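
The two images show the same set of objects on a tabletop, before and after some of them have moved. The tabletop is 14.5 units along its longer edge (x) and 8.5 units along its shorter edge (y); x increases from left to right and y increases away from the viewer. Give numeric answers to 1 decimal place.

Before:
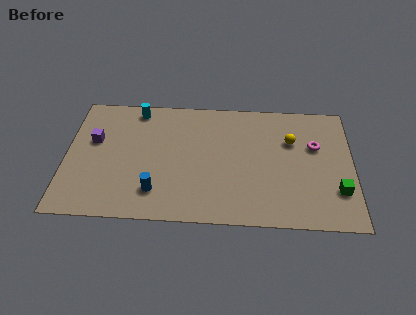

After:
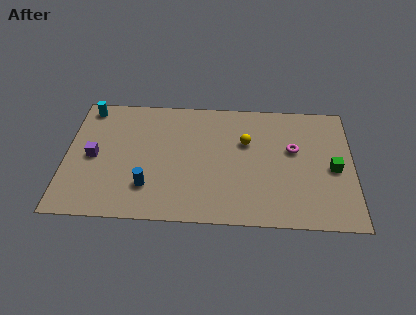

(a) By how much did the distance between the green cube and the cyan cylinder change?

+1.6

The distance was about 11.4 in the first image and 13.0 in the second, so they moved 1.6 units further apart.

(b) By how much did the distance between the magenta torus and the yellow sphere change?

+1.2

They were about 1.2 units apart before and 2.4 after — 1.2 units further apart.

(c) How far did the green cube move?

1.5

The green cube moved from about (13.7, 2.4) to (13.5, 3.9), a distance of √(0.2² + 1.5²) ≈ 1.5.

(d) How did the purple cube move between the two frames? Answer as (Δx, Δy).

(0.0, -1.1)

The purple cube was at about (1.4, 5.2) and moved to about (1.4, 4.1).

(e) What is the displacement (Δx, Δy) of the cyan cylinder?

(-2.5, 0.0)

The cyan cylinder started near (3.5, 7.5) and ended near (1.0, 7.5).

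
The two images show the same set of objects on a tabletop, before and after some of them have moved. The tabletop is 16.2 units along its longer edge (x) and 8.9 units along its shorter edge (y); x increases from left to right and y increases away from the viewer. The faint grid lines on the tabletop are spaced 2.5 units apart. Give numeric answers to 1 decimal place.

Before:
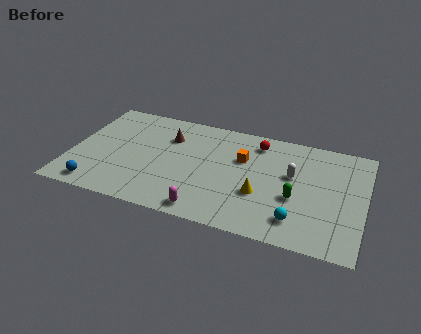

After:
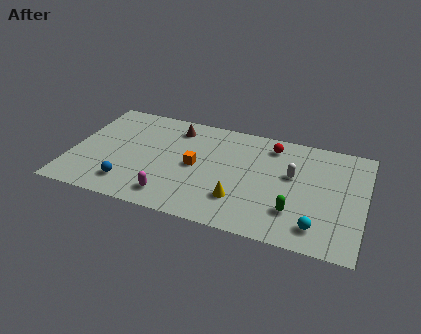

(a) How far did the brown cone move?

0.9

The brown cone was near (5.2, 6.4) before and (5.5, 7.3) after, so it travelled √(0.3² + 0.9²) ≈ 0.9 units.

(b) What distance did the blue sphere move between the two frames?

1.8

From (1.7, 1.1) to (3.4, 1.8), the blue sphere covered √(1.7² + 0.7²) ≈ 1.8 units.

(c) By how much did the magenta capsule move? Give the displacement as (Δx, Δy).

(-2.0, 0.5)

From the two frames, the magenta capsule sits at roughly (7.8, 1.0) before and (5.8, 1.5) after.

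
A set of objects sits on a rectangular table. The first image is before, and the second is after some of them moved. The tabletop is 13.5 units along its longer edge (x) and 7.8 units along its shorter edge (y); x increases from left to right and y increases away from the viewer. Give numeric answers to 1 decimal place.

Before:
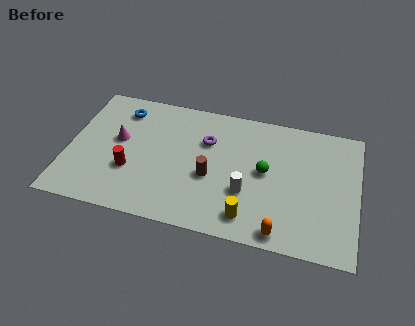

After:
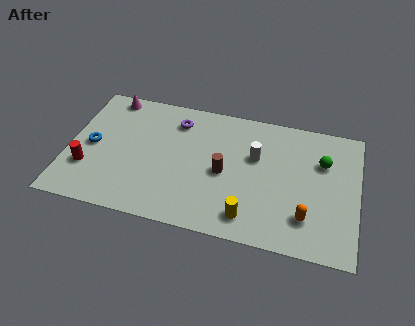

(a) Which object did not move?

the yellow cylinder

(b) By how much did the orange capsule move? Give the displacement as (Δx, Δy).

(1.1, 1.1)

The orange capsule was at about (10.1, 0.8) and moved to about (11.2, 1.9).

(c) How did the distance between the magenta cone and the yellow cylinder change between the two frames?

+1.9

Before: roughly 7.0 units apart; after: 8.9. That's 1.9 units further apart.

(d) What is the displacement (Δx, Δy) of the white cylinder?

(0.3, 2.2)

The white cylinder started near (8.4, 2.7) and ended near (8.7, 4.9).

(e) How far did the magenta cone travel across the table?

2.7

From (2.3, 4.4) to (1.7, 7.0), the magenta cone covered √(0.6² + 2.6²) ≈ 2.7 units.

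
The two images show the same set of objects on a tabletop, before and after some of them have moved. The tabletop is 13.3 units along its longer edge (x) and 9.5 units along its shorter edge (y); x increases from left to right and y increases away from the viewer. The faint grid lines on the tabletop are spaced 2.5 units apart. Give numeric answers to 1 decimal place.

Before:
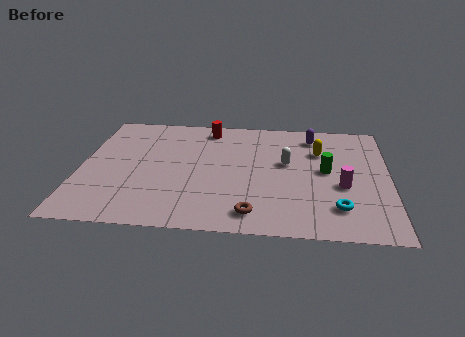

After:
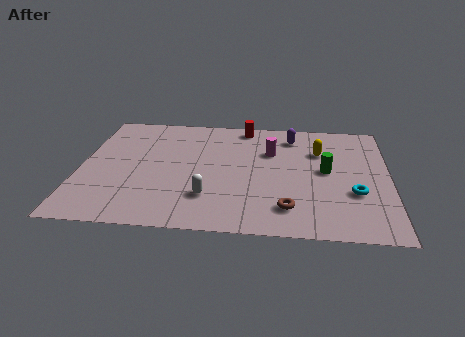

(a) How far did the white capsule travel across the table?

4.5

The white capsule was near (8.9, 5.5) before and (5.6, 2.5) after, so it travelled √(3.3² + 3.0²) ≈ 4.5 units.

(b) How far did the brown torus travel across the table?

1.6

The brown torus was near (7.5, 1.4) before and (9.0, 1.9) after, so it travelled √(1.5² + 0.5²) ≈ 1.6 units.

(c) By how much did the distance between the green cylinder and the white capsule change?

+3.8

Before: roughly 1.8 units apart; after: 5.6. That's 3.8 units further apart.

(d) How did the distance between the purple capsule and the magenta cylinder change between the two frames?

-2.6

Before: roughly 4.3 units apart; after: 1.7. That's 2.6 units closer together.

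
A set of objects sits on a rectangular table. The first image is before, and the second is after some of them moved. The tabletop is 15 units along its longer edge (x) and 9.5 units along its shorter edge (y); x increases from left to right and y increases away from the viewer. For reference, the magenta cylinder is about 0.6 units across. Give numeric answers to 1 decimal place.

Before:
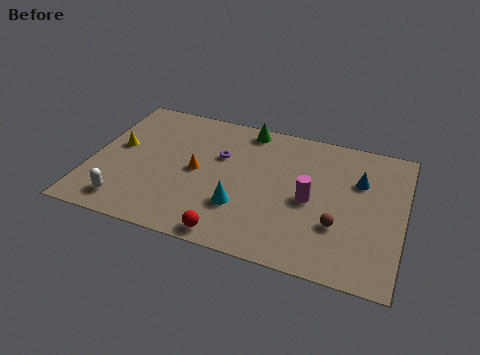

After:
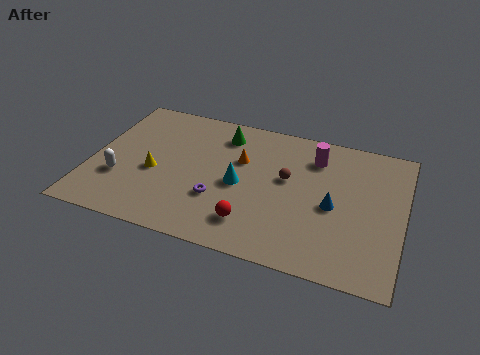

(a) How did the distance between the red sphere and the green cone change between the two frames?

-1.6

Before: roughly 7.6 units apart; after: 6.0. That's 1.6 units closer together.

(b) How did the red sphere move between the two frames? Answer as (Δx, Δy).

(0.9, 1.1)

The red sphere was at about (7.1, 0.9) and moved to about (8.0, 2.0).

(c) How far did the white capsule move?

1.7

The white capsule moved from about (2.0, 1.5) to (1.5, 3.1), a distance of √(0.5² + 1.6²) ≈ 1.7.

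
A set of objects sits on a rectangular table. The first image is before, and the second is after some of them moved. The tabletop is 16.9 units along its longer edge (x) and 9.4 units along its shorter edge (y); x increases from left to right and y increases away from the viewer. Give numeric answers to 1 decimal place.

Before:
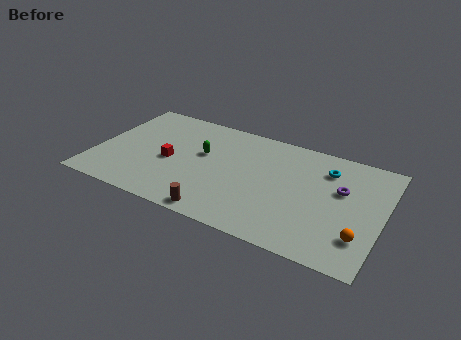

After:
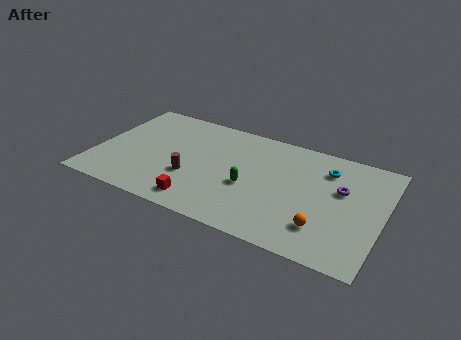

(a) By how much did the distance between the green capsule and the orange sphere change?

-5.3

They were about 10.1 units apart before and 4.8 after — 5.3 units closer together.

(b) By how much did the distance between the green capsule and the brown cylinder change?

-1.5

The distance was about 5.0 in the first image and 3.5 in the second, so they moved 1.5 units closer together.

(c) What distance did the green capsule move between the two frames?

3.4

The green capsule moved from about (6.2, 5.6) to (9.2, 3.9), a distance of √(3.0² + 1.7²) ≈ 3.4.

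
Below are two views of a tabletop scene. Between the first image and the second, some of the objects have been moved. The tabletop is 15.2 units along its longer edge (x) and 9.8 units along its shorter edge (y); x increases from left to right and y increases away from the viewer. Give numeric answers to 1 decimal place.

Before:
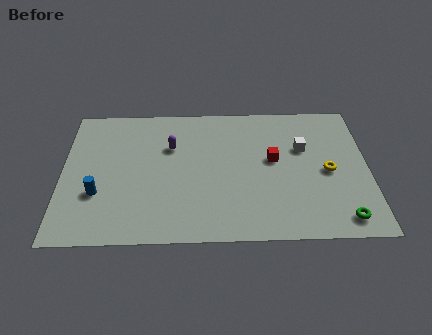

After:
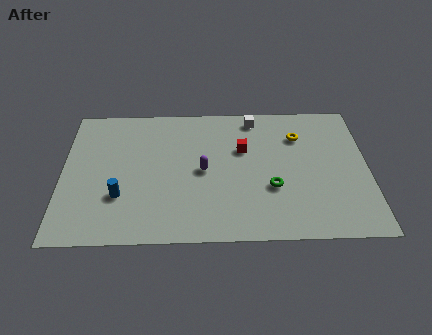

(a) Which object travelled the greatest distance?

the green torus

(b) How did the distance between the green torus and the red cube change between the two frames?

-2.2

They were about 5.3 units apart before and 3.1 after — 2.2 units closer together.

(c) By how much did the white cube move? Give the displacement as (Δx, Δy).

(-2.4, 2.3)

From the two frames, the white cube sits at roughly (12.0, 6.3) before and (9.6, 8.6) after.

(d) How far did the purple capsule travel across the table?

2.4

The purple capsule was near (5.4, 6.6) before and (7.0, 4.8) after, so it travelled √(1.6² + 1.8²) ≈ 2.4 units.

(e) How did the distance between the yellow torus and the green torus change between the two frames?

+0.6

The distance was about 3.4 in the first image and 4.0 in the second, so they moved 0.6 units further apart.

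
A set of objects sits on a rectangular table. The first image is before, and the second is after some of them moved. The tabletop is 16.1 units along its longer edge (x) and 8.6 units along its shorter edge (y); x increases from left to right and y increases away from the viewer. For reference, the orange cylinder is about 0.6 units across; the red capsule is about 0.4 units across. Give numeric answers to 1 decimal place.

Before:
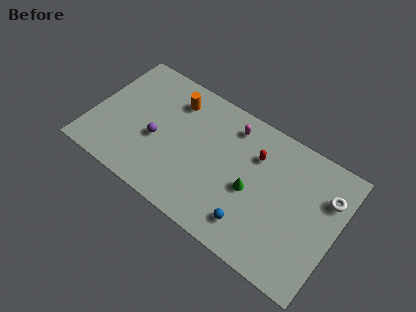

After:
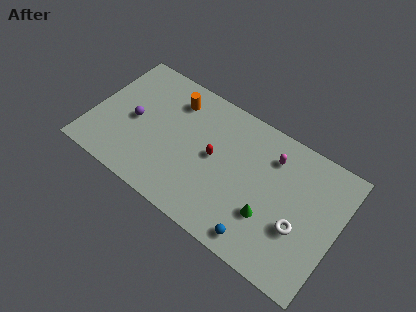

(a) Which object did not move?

the orange cylinder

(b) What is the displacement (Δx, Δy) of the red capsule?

(-2.5, -1.6)

From the two frames, the red capsule sits at roughly (10.5, 6.1) before and (8.0, 4.5) after.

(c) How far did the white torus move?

3.2

From (15.2, 6.1) to (13.8, 3.2), the white torus covered √(1.4² + 2.9²) ≈ 3.2 units.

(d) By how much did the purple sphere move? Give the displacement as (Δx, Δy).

(-1.6, 0.5)

From the two frames, the purple sphere sits at roughly (4.3, 3.6) before and (2.7, 4.1) after.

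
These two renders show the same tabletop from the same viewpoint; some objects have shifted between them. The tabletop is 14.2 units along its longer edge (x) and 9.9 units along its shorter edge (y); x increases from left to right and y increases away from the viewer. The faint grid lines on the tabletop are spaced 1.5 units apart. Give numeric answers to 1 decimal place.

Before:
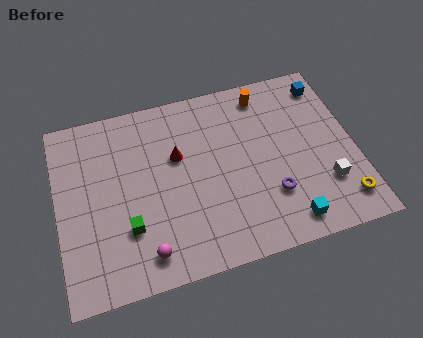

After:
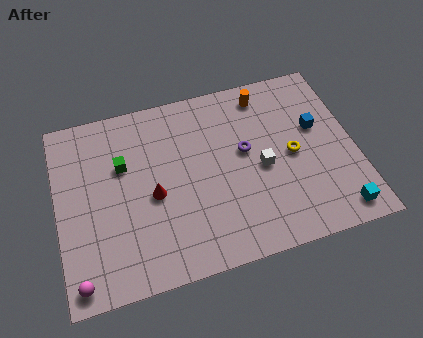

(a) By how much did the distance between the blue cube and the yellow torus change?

-4.8

Before: roughly 6.6 units apart; after: 1.8. That's 4.8 units closer together.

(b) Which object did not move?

the orange cylinder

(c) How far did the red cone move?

2.2

From (5.8, 6.2) to (4.5, 4.4), the red cone covered √(1.3² + 1.8²) ≈ 2.2 units.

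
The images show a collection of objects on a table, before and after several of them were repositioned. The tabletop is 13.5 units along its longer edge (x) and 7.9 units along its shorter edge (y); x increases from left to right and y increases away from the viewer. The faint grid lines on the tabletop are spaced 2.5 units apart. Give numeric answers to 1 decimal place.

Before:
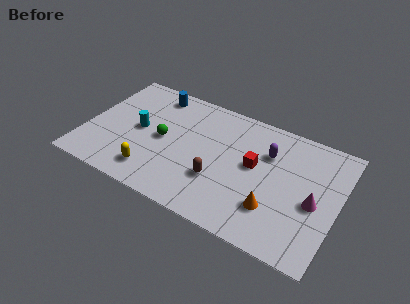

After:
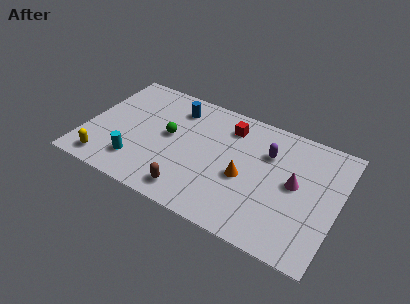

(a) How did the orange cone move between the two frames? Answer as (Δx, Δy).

(-1.7, 1.2)

The orange cone started near (10.3, 2.2) and ended near (8.6, 3.4).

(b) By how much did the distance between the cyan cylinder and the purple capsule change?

+0.6

Before: roughly 7.0 units apart; after: 7.6. That's 0.6 units further apart.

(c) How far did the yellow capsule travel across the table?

2.5

The yellow capsule moved from about (3.9, 1.5) to (1.4, 1.1), a distance of √(2.5² + 0.4²) ≈ 2.5.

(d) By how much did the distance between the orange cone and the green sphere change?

-2.1

The distance was about 6.4 in the first image and 4.3 in the second, so they moved 2.1 units closer together.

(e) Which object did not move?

the purple capsule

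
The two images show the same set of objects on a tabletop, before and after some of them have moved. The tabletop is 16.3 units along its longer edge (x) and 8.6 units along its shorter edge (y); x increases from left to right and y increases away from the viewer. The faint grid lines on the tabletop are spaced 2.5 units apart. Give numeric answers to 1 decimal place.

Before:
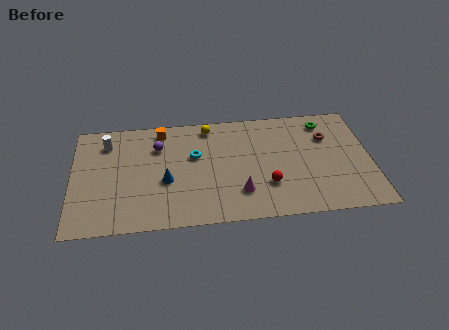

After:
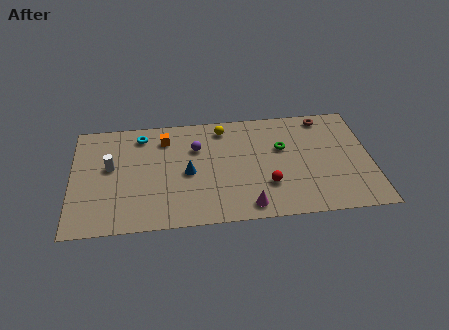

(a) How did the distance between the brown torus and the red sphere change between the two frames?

+1.2

They were about 4.8 units apart before and 6.0 after — 1.2 units further apart.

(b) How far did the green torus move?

3.0

The green torus moved from about (13.9, 7.2) to (11.5, 5.4), a distance of √(2.4² + 1.8²) ≈ 3.0.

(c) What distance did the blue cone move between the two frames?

1.3

The blue cone was near (5.1, 3.5) before and (6.3, 4.0) after, so it travelled √(1.2² + 0.5²) ≈ 1.3 units.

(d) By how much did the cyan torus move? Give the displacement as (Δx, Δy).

(-2.9, 1.9)

The cyan torus was at about (6.7, 5.3) and moved to about (3.8, 7.2).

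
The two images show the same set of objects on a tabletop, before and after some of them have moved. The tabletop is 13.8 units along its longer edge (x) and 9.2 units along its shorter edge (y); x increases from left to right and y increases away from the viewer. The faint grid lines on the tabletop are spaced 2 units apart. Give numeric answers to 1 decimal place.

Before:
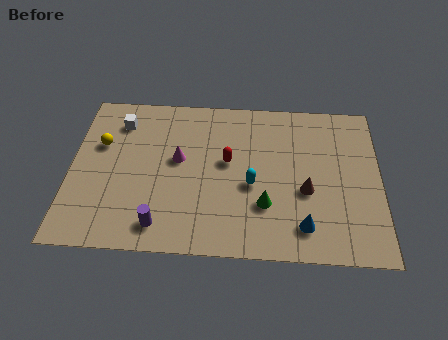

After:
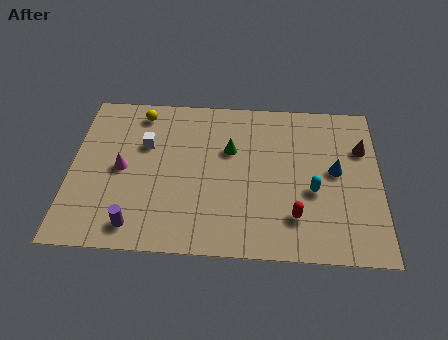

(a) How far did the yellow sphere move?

2.6

The yellow sphere was near (1.3, 5.9) before and (3.0, 7.9) after, so it travelled √(1.7² + 2.0²) ≈ 2.6 units.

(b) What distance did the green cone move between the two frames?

3.5

The green cone was near (8.7, 2.8) before and (7.1, 5.9) after, so it travelled √(1.6² + 3.1²) ≈ 3.5 units.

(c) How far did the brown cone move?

3.6

The brown cone was near (10.5, 3.7) before and (13.0, 6.3) after, so it travelled √(2.5² + 2.6²) ≈ 3.6 units.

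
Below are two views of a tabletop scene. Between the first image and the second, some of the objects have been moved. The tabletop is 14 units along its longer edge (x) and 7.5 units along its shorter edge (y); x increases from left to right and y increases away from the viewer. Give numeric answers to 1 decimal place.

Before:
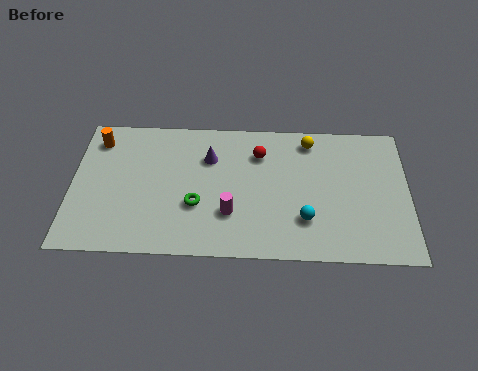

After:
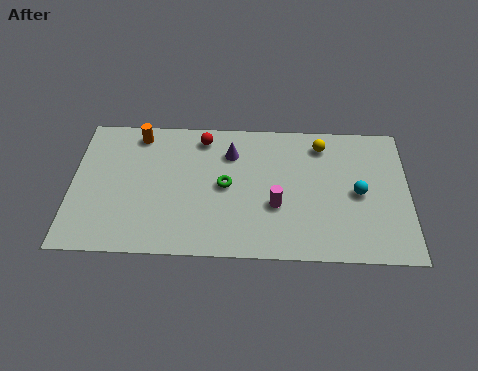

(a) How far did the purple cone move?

0.9

The purple cone moved from about (5.7, 5.3) to (6.6, 5.6), a distance of √(0.9² + 0.3²) ≈ 0.9.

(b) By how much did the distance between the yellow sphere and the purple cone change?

-0.5

Before: roughly 4.3 units apart; after: 3.8. That's 0.5 units closer together.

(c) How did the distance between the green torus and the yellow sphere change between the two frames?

-1.3

They were about 6.0 units apart before and 4.7 after — 1.3 units closer together.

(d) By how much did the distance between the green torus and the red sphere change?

-1.1

The distance was about 3.9 in the first image and 2.8 in the second, so they moved 1.1 units closer together.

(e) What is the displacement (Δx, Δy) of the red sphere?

(-2.4, 0.8)

The red sphere was at about (7.8, 5.6) and moved to about (5.4, 6.4).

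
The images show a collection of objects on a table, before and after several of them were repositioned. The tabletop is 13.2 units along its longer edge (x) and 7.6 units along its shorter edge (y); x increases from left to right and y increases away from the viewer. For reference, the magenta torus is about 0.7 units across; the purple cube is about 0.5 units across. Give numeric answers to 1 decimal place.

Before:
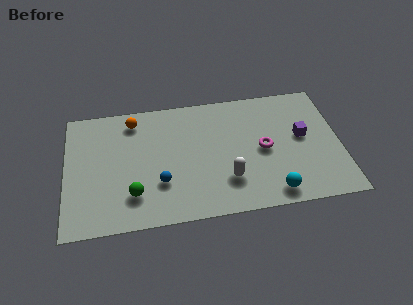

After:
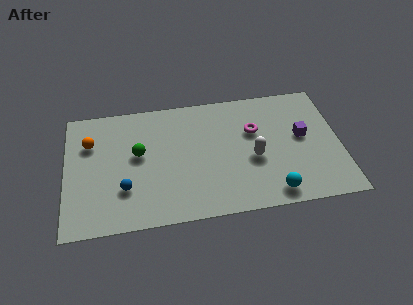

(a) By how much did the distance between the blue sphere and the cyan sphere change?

+1.6

The distance was about 5.5 in the first image and 7.1 in the second, so they moved 1.6 units further apart.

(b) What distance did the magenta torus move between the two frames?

1.3

From (9.5, 3.7) to (9.1, 4.9), the magenta torus covered √(0.4² + 1.2²) ≈ 1.3 units.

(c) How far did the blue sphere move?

1.7

From (4.5, 2.4) to (2.8, 2.3), the blue sphere covered √(1.7² + 0.1²) ≈ 1.7 units.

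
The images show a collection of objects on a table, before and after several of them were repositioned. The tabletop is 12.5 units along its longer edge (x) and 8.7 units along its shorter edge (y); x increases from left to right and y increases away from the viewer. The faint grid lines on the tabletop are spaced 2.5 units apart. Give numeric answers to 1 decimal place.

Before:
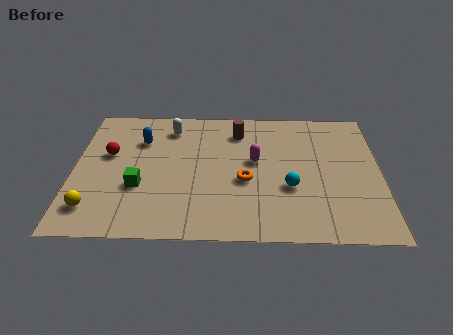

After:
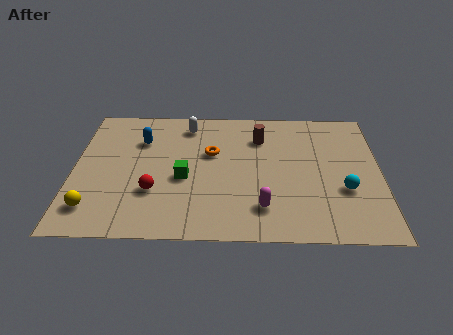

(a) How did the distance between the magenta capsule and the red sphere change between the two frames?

-1.5

Before: roughly 6.0 units apart; after: 4.5. That's 1.5 units closer together.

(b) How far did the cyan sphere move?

2.2

The cyan sphere moved from about (8.8, 3.2) to (11.0, 3.1), a distance of √(2.2² + 0.1²) ≈ 2.2.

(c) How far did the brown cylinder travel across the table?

1.0

From (6.7, 6.9) to (7.6, 6.5), the brown cylinder covered √(0.9² + 0.4²) ≈ 1.0 units.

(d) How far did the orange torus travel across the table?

2.3

The orange torus moved from about (7.0, 3.6) to (5.6, 5.4), a distance of √(1.4² + 1.8²) ≈ 2.3.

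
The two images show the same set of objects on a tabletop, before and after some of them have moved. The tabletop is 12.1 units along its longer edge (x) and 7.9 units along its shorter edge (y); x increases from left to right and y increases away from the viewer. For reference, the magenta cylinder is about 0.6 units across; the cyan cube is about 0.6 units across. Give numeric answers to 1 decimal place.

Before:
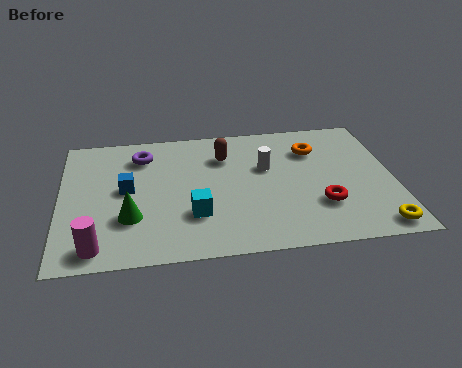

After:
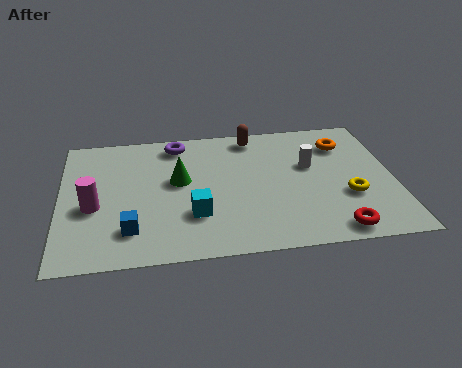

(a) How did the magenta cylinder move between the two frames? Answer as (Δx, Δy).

(-0.1, 2.3)

The magenta cylinder was at about (1.3, 1.0) and moved to about (1.2, 3.3).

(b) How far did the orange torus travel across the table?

1.1

The orange torus moved from about (9.3, 5.8) to (10.4, 6.0), a distance of √(1.1² + 0.2²) ≈ 1.1.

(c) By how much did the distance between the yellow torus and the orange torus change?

-2.1

They were about 5.3 units apart before and 3.2 after — 2.1 units closer together.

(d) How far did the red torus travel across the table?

1.6

The red torus was near (9.4, 2.4) before and (9.8, 0.9) after, so it travelled √(0.4² + 1.5²) ≈ 1.6 units.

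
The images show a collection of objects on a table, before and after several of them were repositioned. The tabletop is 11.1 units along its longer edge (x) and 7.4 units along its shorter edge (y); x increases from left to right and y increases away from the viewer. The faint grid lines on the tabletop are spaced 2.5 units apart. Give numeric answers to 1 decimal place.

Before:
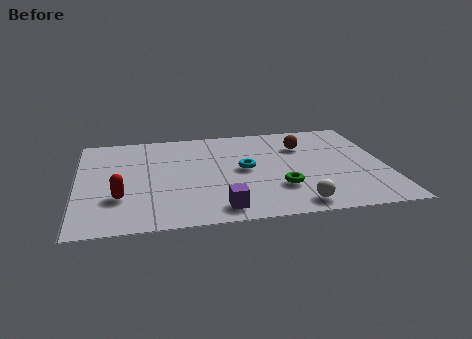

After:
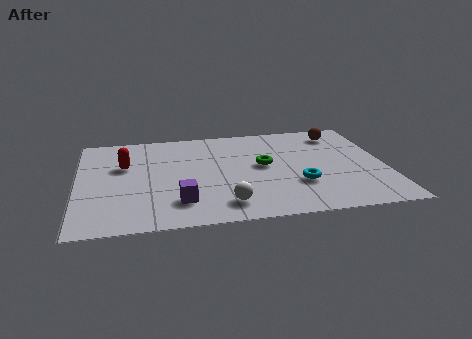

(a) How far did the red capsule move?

2.4

The red capsule was near (1.5, 2.3) before and (1.7, 4.7) after, so it travelled √(0.2² + 2.4²) ≈ 2.4 units.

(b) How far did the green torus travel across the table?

1.9

The green torus was near (7.2, 2.2) before and (6.7, 4.0) after, so it travelled √(0.5² + 1.8²) ≈ 1.9 units.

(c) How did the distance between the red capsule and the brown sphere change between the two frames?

+0.7

The distance was about 7.3 in the first image and 8.0 in the second, so they moved 0.7 units further apart.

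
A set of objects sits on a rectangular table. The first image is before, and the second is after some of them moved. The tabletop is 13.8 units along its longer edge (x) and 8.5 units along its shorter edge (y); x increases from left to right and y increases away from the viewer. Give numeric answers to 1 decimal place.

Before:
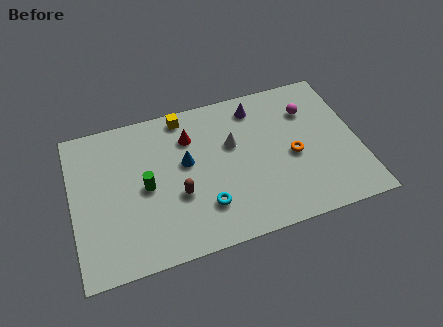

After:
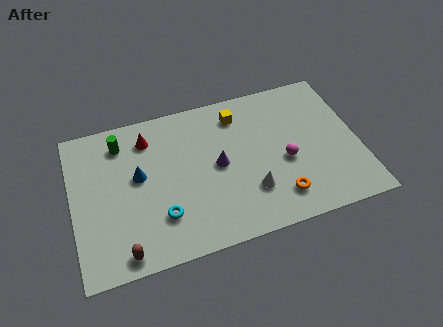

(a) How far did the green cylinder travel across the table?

3.0

The green cylinder was near (3.5, 4.1) before and (2.5, 6.9) after, so it travelled √(1.0² + 2.8²) ≈ 3.0 units.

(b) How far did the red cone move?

2.1

From (5.8, 6.3) to (3.8, 6.8), the red cone covered √(2.0² + 0.5²) ≈ 2.1 units.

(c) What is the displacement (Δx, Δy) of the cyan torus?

(-2.1, 0.1)

From the two frames, the cyan torus sits at roughly (6.2, 2.2) before and (4.1, 2.3) after.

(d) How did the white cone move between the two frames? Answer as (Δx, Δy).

(0.6, -2.9)

The white cone started near (7.8, 5.3) and ended near (8.4, 2.4).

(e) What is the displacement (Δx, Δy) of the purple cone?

(-2.1, -2.8)

From the two frames, the purple cone sits at roughly (9.1, 7.1) before and (7.0, 4.3) after.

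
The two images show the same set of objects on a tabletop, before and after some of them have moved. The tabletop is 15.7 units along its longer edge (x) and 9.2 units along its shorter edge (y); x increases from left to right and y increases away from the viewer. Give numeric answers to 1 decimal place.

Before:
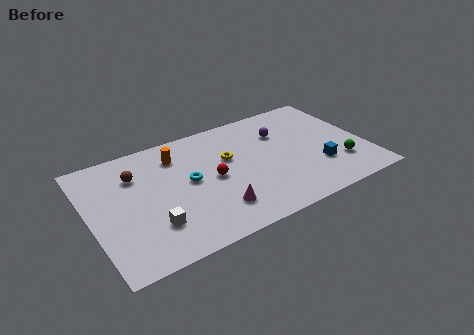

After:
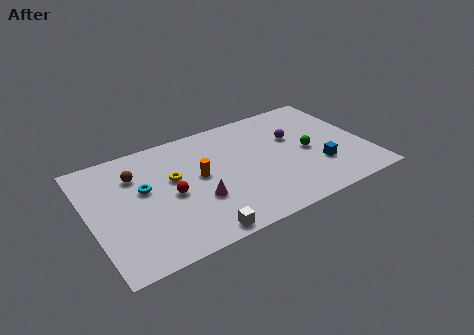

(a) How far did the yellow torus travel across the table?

3.2

From (8.0, 5.7) to (4.8, 5.5), the yellow torus covered √(3.2² + 0.2²) ≈ 3.2 units.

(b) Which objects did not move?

the brown sphere and the blue cube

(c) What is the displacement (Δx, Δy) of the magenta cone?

(-0.8, 1.1)

From the two frames, the magenta cone sits at roughly (6.7, 2.1) before and (5.9, 3.2) after.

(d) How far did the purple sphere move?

0.9

The purple sphere was near (11.2, 6.5) before and (11.8, 5.8) after, so it travelled √(0.6² + 0.7²) ≈ 0.9 units.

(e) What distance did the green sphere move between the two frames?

2.4

The green sphere was near (14.0, 2.5) before and (12.4, 4.3) after, so it travelled √(1.6² + 1.8²) ≈ 2.4 units.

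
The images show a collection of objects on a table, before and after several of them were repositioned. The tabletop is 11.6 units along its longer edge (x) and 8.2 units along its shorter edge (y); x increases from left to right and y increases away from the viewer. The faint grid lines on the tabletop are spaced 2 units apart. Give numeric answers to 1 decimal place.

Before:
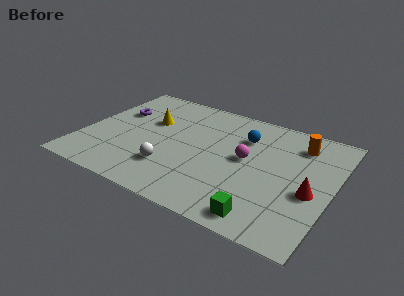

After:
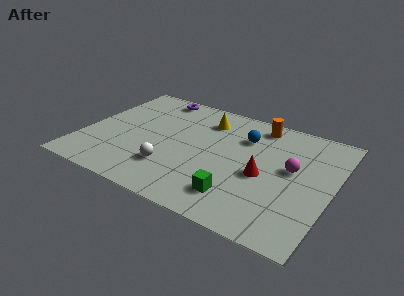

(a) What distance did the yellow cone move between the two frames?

2.8

From (2.9, 5.2) to (5.4, 6.4), the yellow cone covered √(2.5² + 1.2²) ≈ 2.8 units.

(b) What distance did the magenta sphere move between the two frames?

2.1

From (7.6, 4.4) to (9.7, 4.6), the magenta sphere covered √(2.1² + 0.2²) ≈ 2.1 units.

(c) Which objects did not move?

the blue sphere and the white sphere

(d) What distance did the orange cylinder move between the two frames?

2.1

The orange cylinder moved from about (9.8, 6.5) to (7.8, 7.1), a distance of √(2.0² + 0.6²) ≈ 2.1.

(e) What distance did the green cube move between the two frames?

1.5

The green cube moved from about (8.9, 1.0) to (7.6, 1.7), a distance of √(1.3² + 0.7²) ≈ 1.5.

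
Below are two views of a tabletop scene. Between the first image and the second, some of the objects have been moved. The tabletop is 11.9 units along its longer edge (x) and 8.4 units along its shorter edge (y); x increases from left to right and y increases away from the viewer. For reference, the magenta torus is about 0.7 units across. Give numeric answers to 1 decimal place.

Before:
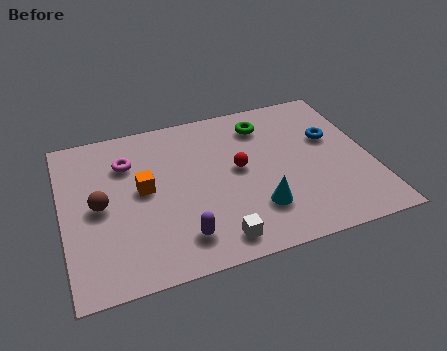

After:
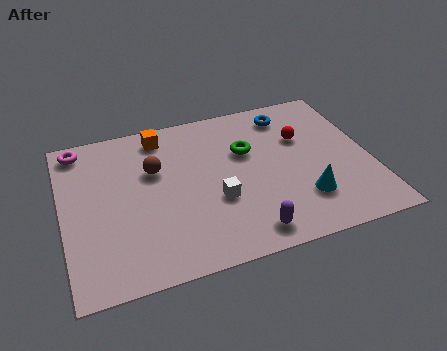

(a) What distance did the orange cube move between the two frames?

2.8

The orange cube moved from about (3.1, 4.5) to (4.0, 7.2), a distance of √(0.9² + 2.7²) ≈ 2.8.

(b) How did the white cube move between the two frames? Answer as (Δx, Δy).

(0.2, 2.0)

The white cube was at about (5.6, 1.1) and moved to about (5.8, 3.1).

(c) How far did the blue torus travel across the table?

2.3

From (10.5, 5.2) to (9.0, 7.0), the blue torus covered √(1.5² + 1.8²) ≈ 2.3 units.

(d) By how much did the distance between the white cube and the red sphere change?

+0.7

They were about 3.6 units apart before and 4.3 after — 0.7 units further apart.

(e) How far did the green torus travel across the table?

1.5

The green torus moved from about (8.0, 6.7) to (7.2, 5.4), a distance of √(0.8² + 1.3²) ≈ 1.5.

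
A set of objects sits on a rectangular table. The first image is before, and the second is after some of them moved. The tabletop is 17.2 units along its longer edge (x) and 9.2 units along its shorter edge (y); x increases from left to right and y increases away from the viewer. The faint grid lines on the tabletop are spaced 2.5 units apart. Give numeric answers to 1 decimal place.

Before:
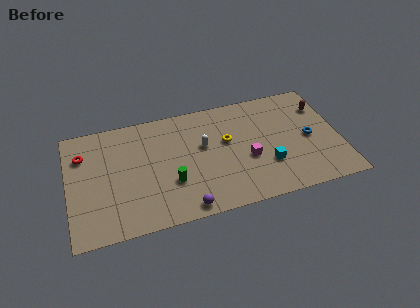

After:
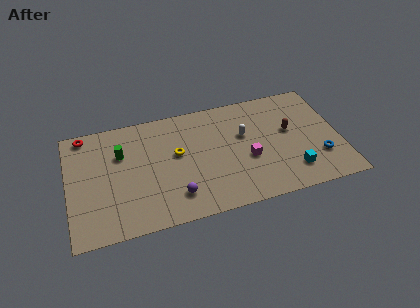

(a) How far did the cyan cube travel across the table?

1.7

From (12.5, 2.9) to (14.0, 2.0), the cyan cube covered √(1.5² + 0.9²) ≈ 1.7 units.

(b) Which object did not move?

the magenta cube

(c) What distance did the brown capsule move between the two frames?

2.7

The brown capsule moved from about (16.3, 6.8) to (14.1, 5.3), a distance of √(2.2² + 1.5²) ≈ 2.7.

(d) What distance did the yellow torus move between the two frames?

3.2

The yellow torus was near (10.1, 5.5) before and (6.9, 5.3) after, so it travelled √(3.2² + 0.2²) ≈ 3.2 units.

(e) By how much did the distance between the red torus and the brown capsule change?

-2.1

The distance was about 15.3 in the first image and 13.2 in the second, so they moved 2.1 units closer together.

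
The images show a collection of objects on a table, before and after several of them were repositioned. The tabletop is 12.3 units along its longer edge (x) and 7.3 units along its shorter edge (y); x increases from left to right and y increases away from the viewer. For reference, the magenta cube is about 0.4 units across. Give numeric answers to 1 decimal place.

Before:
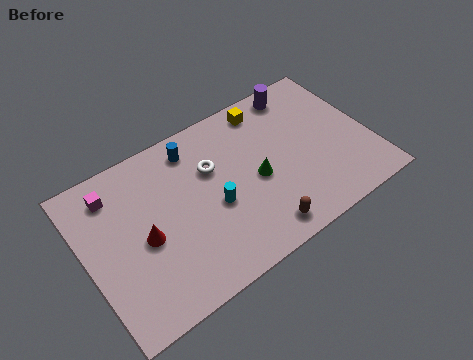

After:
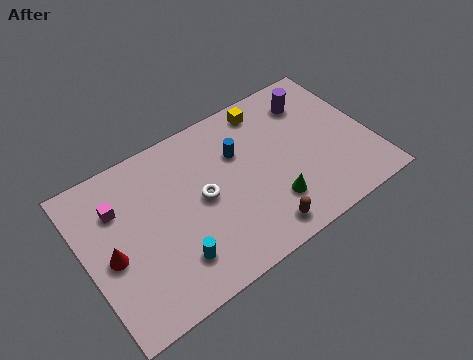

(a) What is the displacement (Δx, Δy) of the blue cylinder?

(1.8, -1.2)

The blue cylinder started near (5.0, 6.1) and ended near (6.8, 4.9).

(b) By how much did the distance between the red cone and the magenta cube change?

-0.8

Before: roughly 2.8 units apart; after: 2.0. That's 0.8 units closer together.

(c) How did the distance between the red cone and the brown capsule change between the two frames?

+1.3

Before: roughly 5.1 units apart; after: 6.4. That's 1.3 units further apart.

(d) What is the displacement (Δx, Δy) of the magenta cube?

(0.1, -0.7)

From the two frames, the magenta cube sits at roughly (1.5, 5.9) before and (1.6, 5.2) after.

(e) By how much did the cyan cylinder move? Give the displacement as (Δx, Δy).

(-2.0, -1.4)

The cyan cylinder started near (5.4, 3.1) and ended near (3.4, 1.7).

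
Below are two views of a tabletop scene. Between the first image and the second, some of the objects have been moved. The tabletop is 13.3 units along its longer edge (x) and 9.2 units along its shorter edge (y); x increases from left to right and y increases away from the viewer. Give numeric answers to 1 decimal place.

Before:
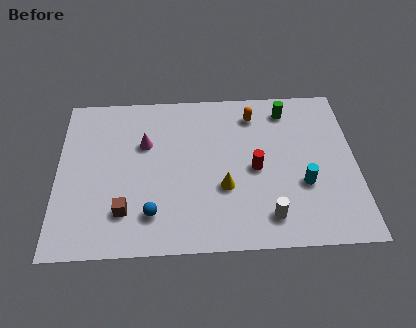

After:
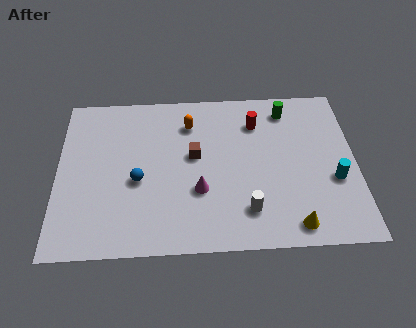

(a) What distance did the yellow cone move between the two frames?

3.7

The yellow cone moved from about (7.4, 3.3) to (10.4, 1.1), a distance of √(3.0² + 2.2²) ≈ 3.7.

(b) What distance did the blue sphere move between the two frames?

2.0

The blue sphere moved from about (4.2, 2.0) to (3.6, 3.9), a distance of √(0.6² + 1.9²) ≈ 2.0.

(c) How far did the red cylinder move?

2.7

The red cylinder was near (8.8, 4.3) before and (8.9, 7.0) after, so it travelled √(0.1² + 2.7²) ≈ 2.7 units.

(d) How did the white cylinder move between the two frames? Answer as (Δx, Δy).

(-0.9, 0.4)

From the two frames, the white cylinder sits at roughly (9.3, 1.6) before and (8.4, 2.0) after.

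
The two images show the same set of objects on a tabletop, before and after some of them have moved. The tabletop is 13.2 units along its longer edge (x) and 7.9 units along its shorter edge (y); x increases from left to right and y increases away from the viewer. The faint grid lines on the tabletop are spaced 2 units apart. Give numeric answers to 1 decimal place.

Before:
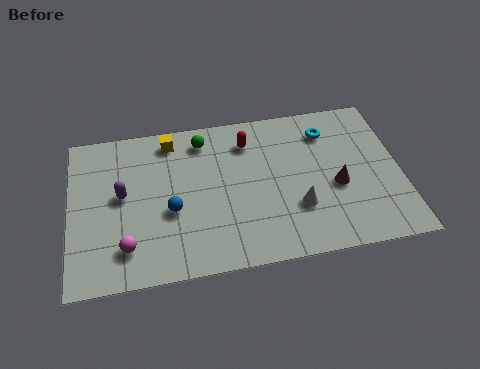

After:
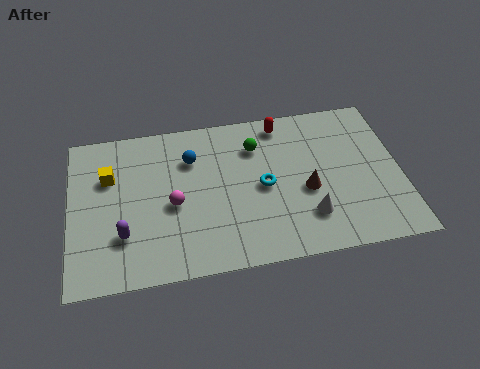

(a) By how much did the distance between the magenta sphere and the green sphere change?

-1.7

They were about 5.9 units apart before and 4.2 after — 1.7 units closer together.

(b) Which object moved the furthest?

the cyan torus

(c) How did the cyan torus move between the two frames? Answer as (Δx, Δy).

(-2.7, -2.4)

The cyan torus started near (10.4, 6.2) and ended near (7.7, 3.8).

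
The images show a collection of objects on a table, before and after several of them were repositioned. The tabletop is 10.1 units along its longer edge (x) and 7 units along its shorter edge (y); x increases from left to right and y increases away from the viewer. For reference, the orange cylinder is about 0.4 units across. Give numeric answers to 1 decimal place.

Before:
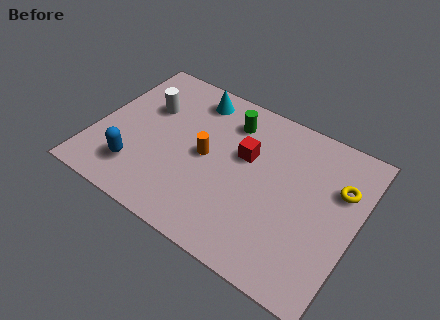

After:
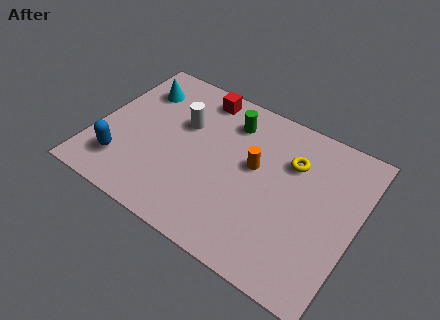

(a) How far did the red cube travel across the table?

2.8

The red cube was near (5.7, 4.3) before and (3.6, 6.1) after, so it travelled √(2.1² + 1.8²) ≈ 2.8 units.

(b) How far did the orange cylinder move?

1.9

The orange cylinder moved from about (4.3, 3.5) to (6.1, 4.0), a distance of √(1.8² + 0.5²) ≈ 1.9.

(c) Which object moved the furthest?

the red cube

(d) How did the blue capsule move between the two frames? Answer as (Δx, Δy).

(-0.6, 0.0)

From the two frames, the blue capsule sits at roughly (1.9, 1.6) before and (1.3, 1.6) after.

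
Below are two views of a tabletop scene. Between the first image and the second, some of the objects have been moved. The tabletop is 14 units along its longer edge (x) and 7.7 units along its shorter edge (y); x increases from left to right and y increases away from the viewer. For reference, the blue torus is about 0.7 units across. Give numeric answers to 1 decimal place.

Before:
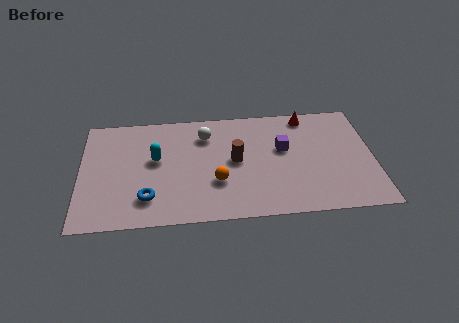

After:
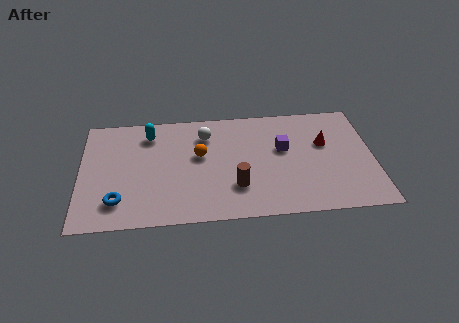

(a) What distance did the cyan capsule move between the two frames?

1.8

From (3.6, 4.4) to (3.3, 6.2), the cyan capsule covered √(0.3² + 1.8²) ≈ 1.8 units.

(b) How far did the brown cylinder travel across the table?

1.8

The brown cylinder was near (7.4, 4.0) before and (7.4, 2.2) after, so it travelled √(0.0² + 1.8²) ≈ 1.8 units.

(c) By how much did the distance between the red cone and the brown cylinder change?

+0.5

The distance was about 4.5 in the first image and 5.0 in the second, so they moved 0.5 units further apart.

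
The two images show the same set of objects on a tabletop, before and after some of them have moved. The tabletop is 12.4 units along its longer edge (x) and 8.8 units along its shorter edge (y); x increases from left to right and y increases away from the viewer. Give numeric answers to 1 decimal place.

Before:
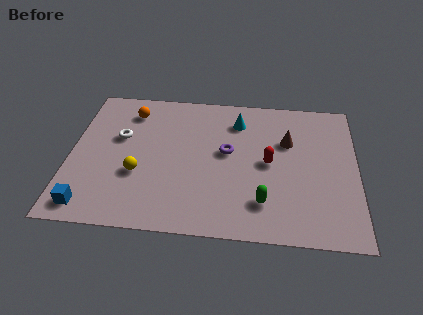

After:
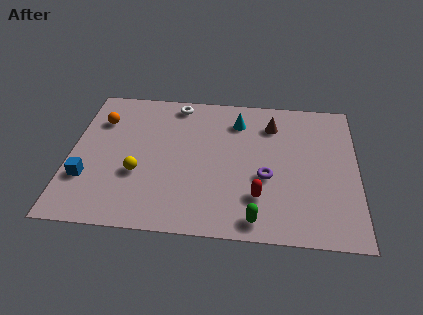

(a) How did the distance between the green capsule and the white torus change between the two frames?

+0.5

The distance was about 7.2 in the first image and 7.7 in the second, so they moved 0.5 units further apart.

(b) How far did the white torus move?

3.4

The white torus was near (2.1, 5.4) before and (4.5, 7.8) after, so it travelled √(2.4² + 2.4²) ≈ 3.4 units.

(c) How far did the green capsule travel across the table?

1.0

The green capsule moved from about (8.4, 2.0) to (8.1, 1.0), a distance of √(0.3² + 1.0²) ≈ 1.0.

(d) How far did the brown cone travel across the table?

1.2

The brown cone moved from about (9.4, 5.8) to (8.7, 6.8), a distance of √(0.7² + 1.0²) ≈ 1.2.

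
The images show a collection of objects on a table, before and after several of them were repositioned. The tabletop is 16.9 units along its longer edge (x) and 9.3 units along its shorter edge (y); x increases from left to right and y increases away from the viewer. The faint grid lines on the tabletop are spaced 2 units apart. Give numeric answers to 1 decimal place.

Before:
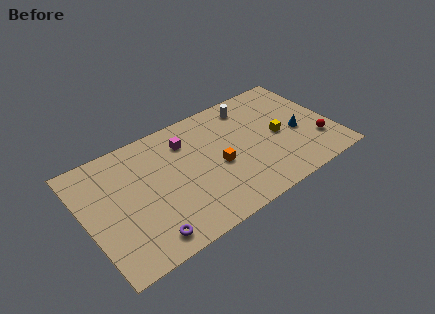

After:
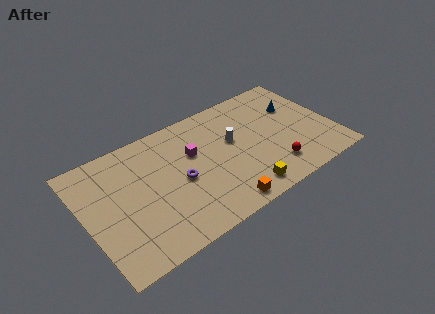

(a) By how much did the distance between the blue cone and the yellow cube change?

+5.4

They were about 1.4 units apart before and 6.8 after — 5.4 units further apart.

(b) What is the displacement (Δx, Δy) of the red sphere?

(-3.2, -0.6)

The red sphere started near (15.6, 2.6) and ended near (12.4, 2.0).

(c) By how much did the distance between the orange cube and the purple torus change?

-2.1

The distance was about 6.1 in the first image and 4.0 in the second, so they moved 2.1 units closer together.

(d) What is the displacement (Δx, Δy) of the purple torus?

(2.8, 3.0)

From the two frames, the purple torus sits at roughly (3.5, 1.3) before and (6.3, 4.3) after.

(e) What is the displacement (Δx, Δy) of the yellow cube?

(-3.1, -3.1)

From the two frames, the yellow cube sits at roughly (13.2, 4.4) before and (10.1, 1.3) after.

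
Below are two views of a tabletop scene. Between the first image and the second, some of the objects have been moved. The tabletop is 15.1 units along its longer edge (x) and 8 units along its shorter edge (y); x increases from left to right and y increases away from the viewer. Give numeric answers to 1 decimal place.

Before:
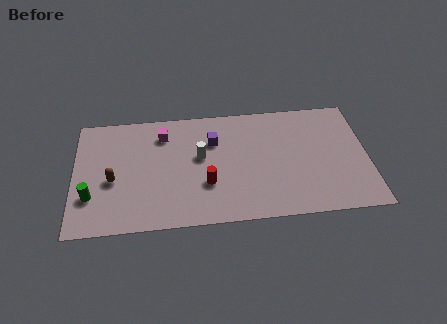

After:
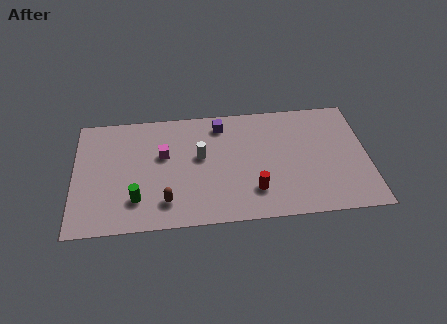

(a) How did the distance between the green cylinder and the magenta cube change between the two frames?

-2.2

They were about 5.4 units apart before and 3.2 after — 2.2 units closer together.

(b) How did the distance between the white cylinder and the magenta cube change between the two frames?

-0.6

They were about 2.5 units apart before and 1.9 after — 0.6 units closer together.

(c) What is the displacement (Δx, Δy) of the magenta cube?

(0.0, -1.4)

From the two frames, the magenta cube sits at roughly (4.6, 6.3) before and (4.6, 4.9) after.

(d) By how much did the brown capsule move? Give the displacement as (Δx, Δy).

(2.7, -1.7)

The brown capsule started near (2.0, 3.4) and ended near (4.7, 1.7).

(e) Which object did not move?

the white cylinder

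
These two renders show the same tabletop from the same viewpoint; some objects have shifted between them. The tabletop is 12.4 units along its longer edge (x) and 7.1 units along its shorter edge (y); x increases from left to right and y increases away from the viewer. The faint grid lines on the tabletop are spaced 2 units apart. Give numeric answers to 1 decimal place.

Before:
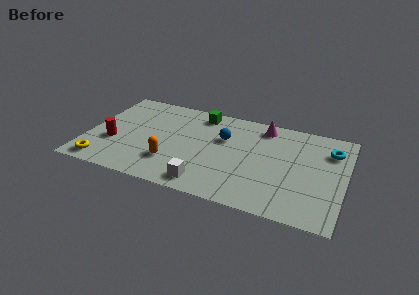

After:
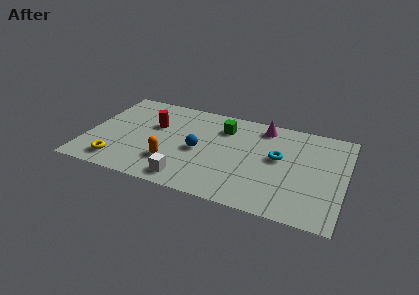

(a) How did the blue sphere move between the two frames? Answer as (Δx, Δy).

(-1.1, -1.3)

From the two frames, the blue sphere sits at roughly (6.5, 4.6) before and (5.4, 3.3) after.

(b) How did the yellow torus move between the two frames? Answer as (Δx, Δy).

(0.7, 0.3)

The yellow torus started near (1.0, 0.9) and ended near (1.7, 1.2).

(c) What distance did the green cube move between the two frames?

1.4

The green cube moved from about (5.2, 6.1) to (6.4, 5.4), a distance of √(1.2² + 0.7²) ≈ 1.4.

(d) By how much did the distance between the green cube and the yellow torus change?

-0.4

The distance was about 6.7 in the first image and 6.3 in the second, so they moved 0.4 units closer together.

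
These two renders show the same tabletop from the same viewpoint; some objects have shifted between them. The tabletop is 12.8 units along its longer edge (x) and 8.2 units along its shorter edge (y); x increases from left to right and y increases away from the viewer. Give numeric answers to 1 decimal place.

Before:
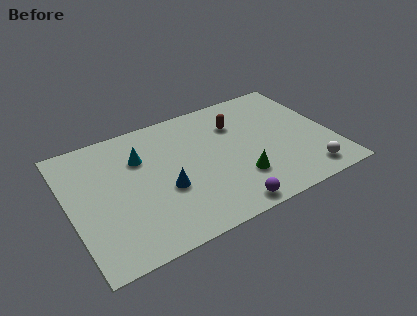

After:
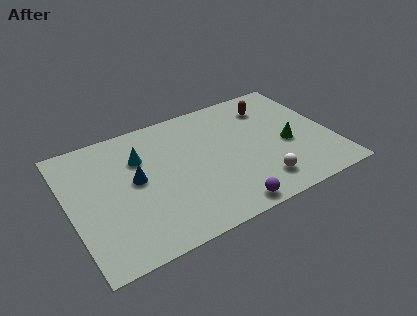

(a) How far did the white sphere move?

2.3

From (11.2, 1.2) to (8.9, 1.6), the white sphere covered √(2.3² + 0.4²) ≈ 2.3 units.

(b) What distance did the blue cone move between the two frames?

1.8

From (4.5, 3.2) to (3.2, 4.4), the blue cone covered √(1.3² + 1.2²) ≈ 1.8 units.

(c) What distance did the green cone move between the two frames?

2.9

The green cone was near (8.0, 2.3) before and (10.6, 3.5) after, so it travelled √(2.6² + 1.2²) ≈ 2.9 units.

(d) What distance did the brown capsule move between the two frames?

1.9

From (8.4, 5.9) to (10.2, 6.4), the brown capsule covered √(1.8² + 0.5²) ≈ 1.9 units.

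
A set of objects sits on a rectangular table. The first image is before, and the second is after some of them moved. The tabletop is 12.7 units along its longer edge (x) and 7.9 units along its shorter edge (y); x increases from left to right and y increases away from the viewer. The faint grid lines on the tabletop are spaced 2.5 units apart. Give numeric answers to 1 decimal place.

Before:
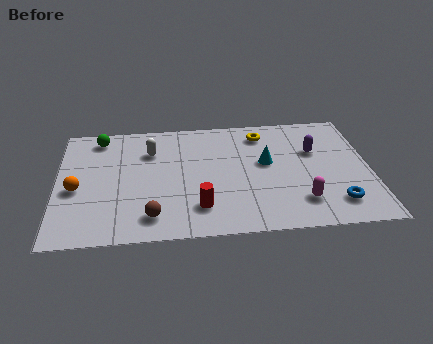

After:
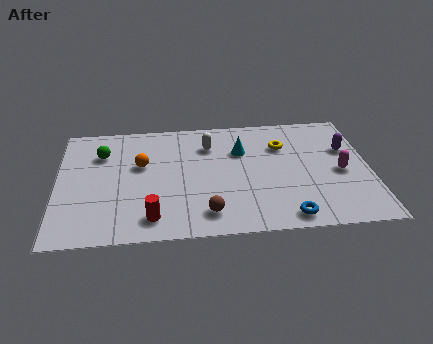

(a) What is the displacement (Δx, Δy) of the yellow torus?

(0.8, -0.9)

The yellow torus was at about (8.4, 6.5) and moved to about (9.2, 5.6).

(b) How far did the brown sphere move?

2.2

The brown sphere moved from about (3.8, 1.4) to (6.0, 1.4), a distance of √(2.2² + 0.0²) ≈ 2.2.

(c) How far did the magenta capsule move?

2.5

From (9.8, 1.8) to (11.5, 3.6), the magenta capsule covered √(1.7² + 1.8²) ≈ 2.5 units.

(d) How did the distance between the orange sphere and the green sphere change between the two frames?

-1.7

They were about 3.5 units apart before and 1.8 after — 1.7 units closer together.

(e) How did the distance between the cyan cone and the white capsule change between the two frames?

-3.5

Before: roughly 4.9 units apart; after: 1.4. That's 3.5 units closer together.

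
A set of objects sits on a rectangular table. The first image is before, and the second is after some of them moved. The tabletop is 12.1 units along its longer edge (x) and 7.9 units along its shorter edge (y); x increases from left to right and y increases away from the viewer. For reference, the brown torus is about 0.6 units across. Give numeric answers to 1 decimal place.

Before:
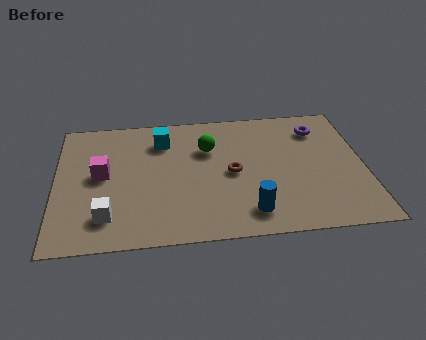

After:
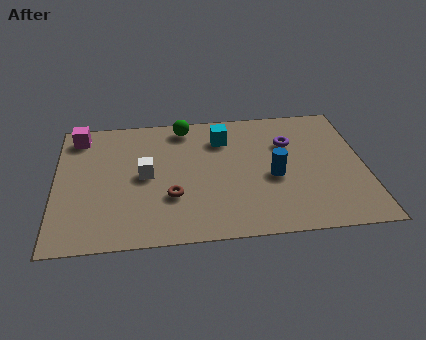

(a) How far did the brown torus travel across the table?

2.7

The brown torus was near (6.9, 3.8) before and (4.5, 2.6) after, so it travelled √(2.4² + 1.2²) ≈ 2.7 units.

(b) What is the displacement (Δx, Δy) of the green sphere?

(-0.9, 1.5)

The green sphere started near (6.0, 5.4) and ended near (5.1, 6.9).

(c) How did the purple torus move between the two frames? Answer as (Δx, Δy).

(-1.2, -0.8)

From the two frames, the purple torus sits at roughly (10.4, 6.2) before and (9.2, 5.4) after.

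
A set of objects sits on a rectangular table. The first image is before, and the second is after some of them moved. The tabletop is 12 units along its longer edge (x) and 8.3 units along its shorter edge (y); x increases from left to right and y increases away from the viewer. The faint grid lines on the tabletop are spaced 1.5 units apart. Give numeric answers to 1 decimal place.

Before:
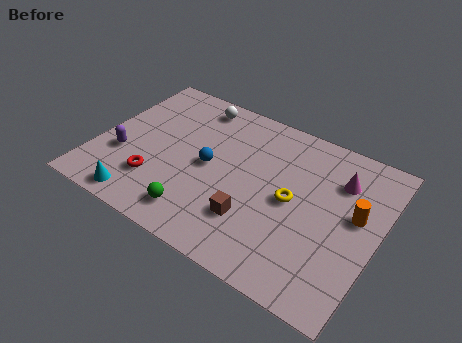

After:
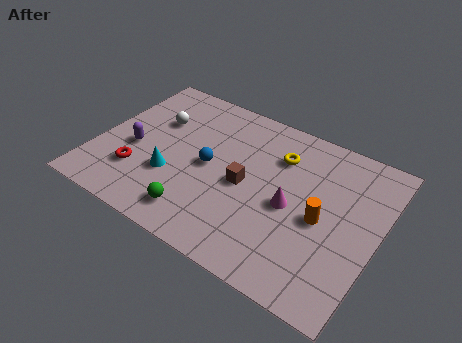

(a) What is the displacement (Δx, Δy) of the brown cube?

(-0.6, 1.6)

The brown cube started near (7.0, 2.3) and ended near (6.4, 3.9).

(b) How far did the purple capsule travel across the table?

0.7

From (1.2, 2.9) to (1.6, 3.5), the purple capsule covered √(0.4² + 0.6²) ≈ 0.7 units.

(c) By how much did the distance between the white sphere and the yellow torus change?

-0.4

Before: roughly 5.7 units apart; after: 5.3. That's 0.4 units closer together.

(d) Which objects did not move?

the blue sphere and the green sphere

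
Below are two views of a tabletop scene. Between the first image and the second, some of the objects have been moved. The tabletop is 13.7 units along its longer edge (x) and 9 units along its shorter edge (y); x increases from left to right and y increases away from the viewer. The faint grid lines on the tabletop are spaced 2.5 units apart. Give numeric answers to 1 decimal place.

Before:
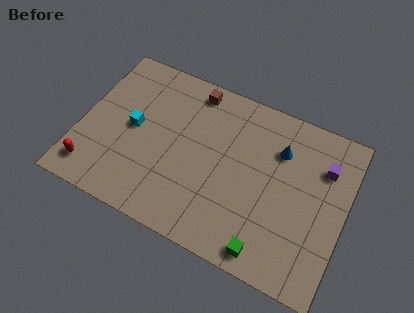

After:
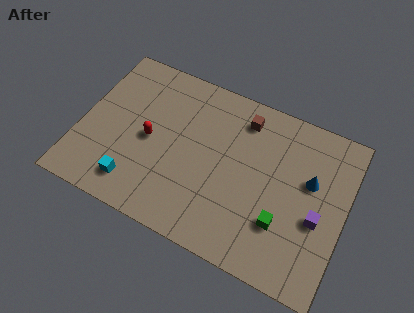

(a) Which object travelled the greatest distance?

the red capsule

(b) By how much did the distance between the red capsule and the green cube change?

-1.9

The distance was about 9.2 in the first image and 7.3 in the second, so they moved 1.9 units closer together.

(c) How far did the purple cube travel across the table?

2.8

The purple cube was near (12.4, 6.5) before and (12.4, 3.7) after, so it travelled √(0.0² + 2.8²) ≈ 2.8 units.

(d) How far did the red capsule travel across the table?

3.8

The red capsule was near (1.0, 1.5) before and (3.6, 4.3) after, so it travelled √(2.6² + 2.8²) ≈ 3.8 units.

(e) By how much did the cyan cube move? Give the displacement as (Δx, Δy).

(0.5, -3.0)

From the two frames, the cyan cube sits at roughly (2.7, 4.6) before and (3.2, 1.6) after.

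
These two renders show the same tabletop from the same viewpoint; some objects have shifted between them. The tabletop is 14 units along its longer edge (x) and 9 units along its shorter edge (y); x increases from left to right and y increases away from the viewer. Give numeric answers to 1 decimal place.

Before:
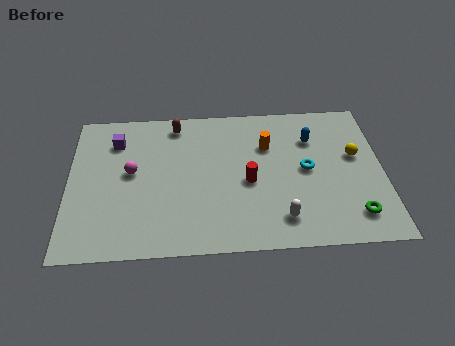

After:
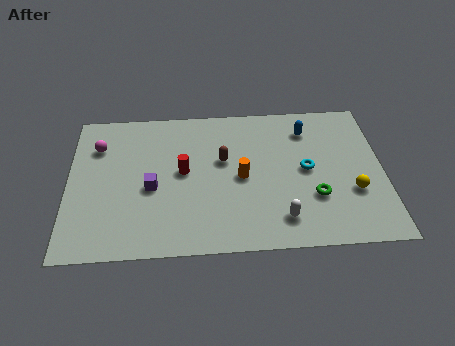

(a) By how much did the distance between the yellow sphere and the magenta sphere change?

+1.8

They were about 10.0 units apart before and 11.8 after — 1.8 units further apart.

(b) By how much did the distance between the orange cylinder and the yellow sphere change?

+1.0

Before: roughly 4.0 units apart; after: 5.0. That's 1.0 units further apart.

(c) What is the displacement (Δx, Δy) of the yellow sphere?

(-0.2, -2.2)

The yellow sphere was at about (12.8, 5.3) and moved to about (12.6, 3.1).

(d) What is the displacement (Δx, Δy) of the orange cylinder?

(-1.2, -1.9)

The orange cylinder started near (8.9, 6.2) and ended near (7.7, 4.3).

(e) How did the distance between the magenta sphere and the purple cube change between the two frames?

+1.5

They were about 2.1 units apart before and 3.6 after — 1.5 units further apart.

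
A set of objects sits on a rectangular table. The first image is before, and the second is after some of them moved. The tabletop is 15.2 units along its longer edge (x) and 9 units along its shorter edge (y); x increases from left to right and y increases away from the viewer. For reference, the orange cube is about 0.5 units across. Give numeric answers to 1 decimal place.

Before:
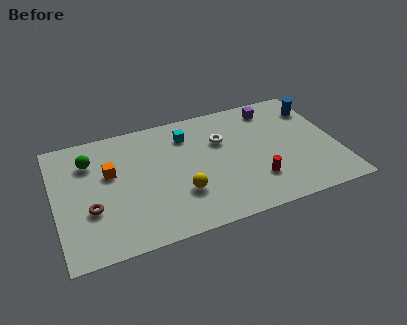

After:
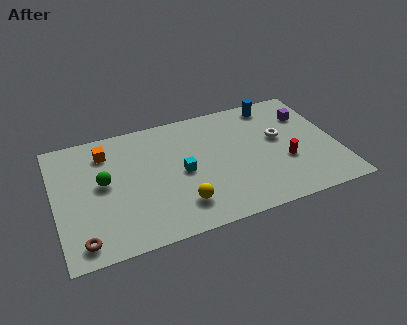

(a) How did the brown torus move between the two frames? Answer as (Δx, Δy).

(-0.6, -2.0)

The brown torus started near (1.8, 3.2) and ended near (1.2, 1.2).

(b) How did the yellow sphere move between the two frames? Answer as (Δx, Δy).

(-0.1, -0.8)

The yellow sphere was at about (6.6, 2.8) and moved to about (6.5, 2.0).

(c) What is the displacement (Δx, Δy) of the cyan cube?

(-0.5, -2.7)

The cyan cube was at about (7.3, 7.0) and moved to about (6.8, 4.3).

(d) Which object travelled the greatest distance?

the white torus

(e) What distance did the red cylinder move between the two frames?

1.9

From (10.6, 2.4) to (12.3, 3.3), the red cylinder covered √(1.7² + 0.9²) ≈ 1.9 units.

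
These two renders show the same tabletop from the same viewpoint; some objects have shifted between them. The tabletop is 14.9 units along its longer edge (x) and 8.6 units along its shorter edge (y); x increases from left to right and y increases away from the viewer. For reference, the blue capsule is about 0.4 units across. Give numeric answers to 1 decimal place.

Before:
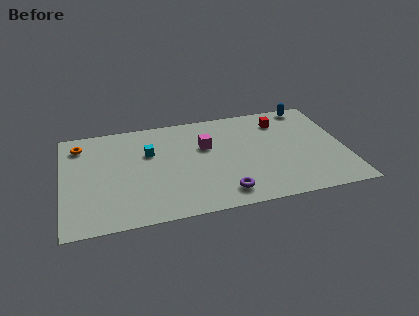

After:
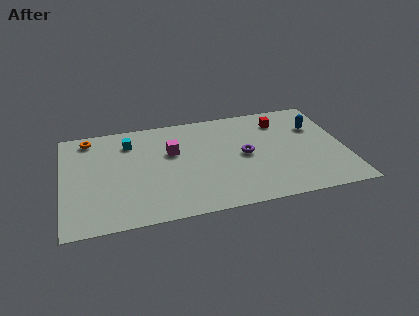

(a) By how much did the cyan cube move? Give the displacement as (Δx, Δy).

(-1.0, 1.1)

From the two frames, the cyan cube sits at roughly (4.6, 5.6) before and (3.6, 6.7) after.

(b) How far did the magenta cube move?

1.8

From (7.6, 5.5) to (5.8, 5.4), the magenta cube covered √(1.8² + 0.1²) ≈ 1.8 units.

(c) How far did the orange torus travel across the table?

0.7

The orange torus moved from about (1.0, 7.0) to (1.5, 7.5), a distance of √(0.5² + 0.5²) ≈ 0.7.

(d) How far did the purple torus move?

3.2

From (8.3, 1.4) to (9.6, 4.3), the purple torus covered √(1.3² + 2.9²) ≈ 3.2 units.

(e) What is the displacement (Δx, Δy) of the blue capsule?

(0.2, -1.9)

From the two frames, the blue capsule sits at roughly (13.3, 7.8) before and (13.5, 5.9) after.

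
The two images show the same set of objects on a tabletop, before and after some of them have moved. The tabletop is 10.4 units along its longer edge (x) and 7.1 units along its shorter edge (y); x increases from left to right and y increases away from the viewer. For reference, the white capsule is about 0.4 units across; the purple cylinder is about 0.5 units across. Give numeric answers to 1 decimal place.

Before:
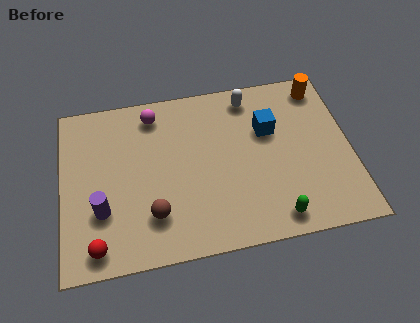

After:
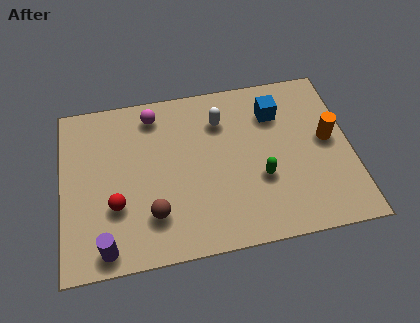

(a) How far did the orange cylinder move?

2.3

From (9.5, 6.1) to (9.6, 3.8), the orange cylinder covered √(0.1² + 2.3²) ≈ 2.3 units.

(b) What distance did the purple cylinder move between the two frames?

1.5

From (1.4, 2.3) to (1.5, 0.8), the purple cylinder covered √(0.1² + 1.5²) ≈ 1.5 units.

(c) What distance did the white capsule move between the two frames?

1.4

The white capsule was near (6.9, 6.1) before and (5.8, 5.3) after, so it travelled √(1.1² + 0.8²) ≈ 1.4 units.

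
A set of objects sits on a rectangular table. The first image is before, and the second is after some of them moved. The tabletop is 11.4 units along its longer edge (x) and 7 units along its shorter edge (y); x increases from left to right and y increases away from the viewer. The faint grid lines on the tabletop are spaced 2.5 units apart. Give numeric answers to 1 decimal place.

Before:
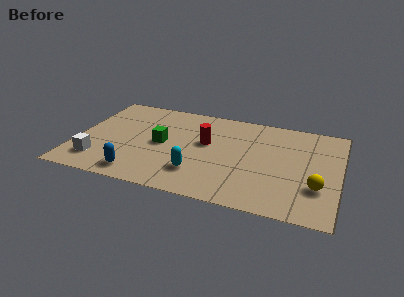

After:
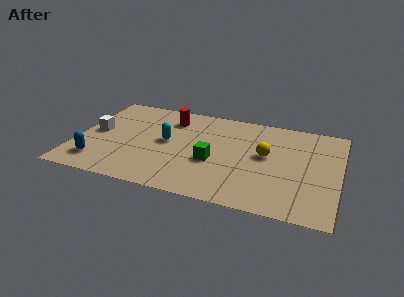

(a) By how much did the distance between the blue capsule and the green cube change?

+2.5

The distance was about 2.6 in the first image and 5.1 in the second, so they moved 2.5 units further apart.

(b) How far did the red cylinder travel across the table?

2.2

The red cylinder was near (5.6, 4.1) before and (3.9, 5.5) after, so it travelled √(1.7² + 1.4²) ≈ 2.2 units.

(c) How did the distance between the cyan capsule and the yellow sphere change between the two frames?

-0.8

Before: roughly 5.1 units apart; after: 4.3. That's 0.8 units closer together.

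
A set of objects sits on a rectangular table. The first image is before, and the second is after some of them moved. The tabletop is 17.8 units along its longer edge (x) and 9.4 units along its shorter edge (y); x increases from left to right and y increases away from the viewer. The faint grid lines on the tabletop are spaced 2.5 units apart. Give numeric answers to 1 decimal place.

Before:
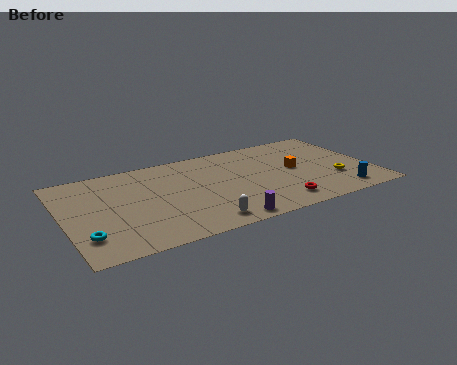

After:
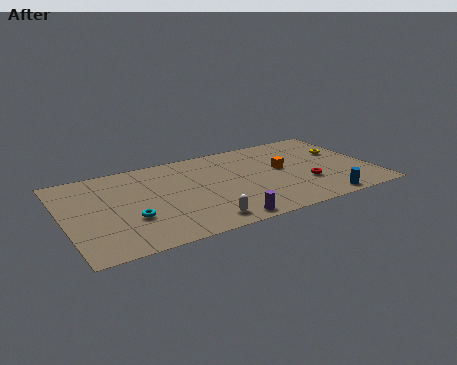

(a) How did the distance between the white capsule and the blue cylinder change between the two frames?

-1.2

The distance was about 8.2 in the first image and 7.0 in the second, so they moved 1.2 units closer together.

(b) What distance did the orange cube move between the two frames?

0.8

From (13.4, 4.9) to (12.7, 5.2), the orange cube covered √(0.7² + 0.3²) ≈ 0.8 units.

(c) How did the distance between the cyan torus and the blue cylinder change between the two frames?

-3.6

They were about 14.6 units apart before and 11.0 after — 3.6 units closer together.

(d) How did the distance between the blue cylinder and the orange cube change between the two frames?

+0.5

The distance was about 4.1 in the first image and 4.6 in the second, so they moved 0.5 units further apart.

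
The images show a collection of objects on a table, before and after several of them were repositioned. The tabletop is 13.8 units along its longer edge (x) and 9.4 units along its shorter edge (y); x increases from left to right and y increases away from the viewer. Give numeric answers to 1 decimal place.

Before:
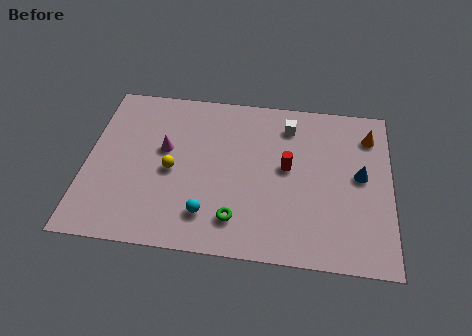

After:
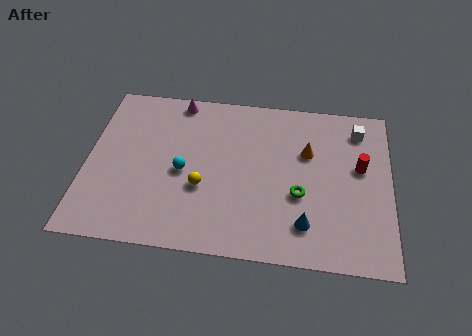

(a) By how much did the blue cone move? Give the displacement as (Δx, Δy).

(-2.4, -3.0)

The blue cone started near (12.4, 5.0) and ended near (10.0, 2.0).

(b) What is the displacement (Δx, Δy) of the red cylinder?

(3.3, 0.4)

From the two frames, the red cylinder sits at roughly (9.1, 5.1) before and (12.4, 5.5) after.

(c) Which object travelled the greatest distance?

the blue cone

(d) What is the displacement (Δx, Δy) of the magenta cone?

(0.5, 3.0)

The magenta cone started near (3.5, 5.5) and ended near (4.0, 8.5).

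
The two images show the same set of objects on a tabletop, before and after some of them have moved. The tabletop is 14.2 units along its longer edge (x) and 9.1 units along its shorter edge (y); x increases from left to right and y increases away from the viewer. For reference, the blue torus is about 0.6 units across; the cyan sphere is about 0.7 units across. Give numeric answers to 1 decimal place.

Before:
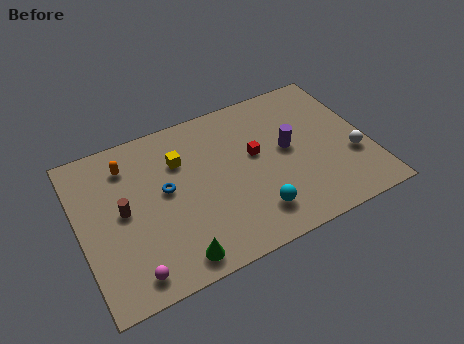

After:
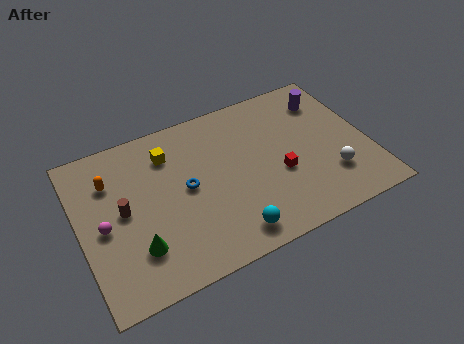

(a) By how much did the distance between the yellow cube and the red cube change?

+2.3

Before: roughly 3.8 units apart; after: 6.1. That's 2.3 units further apart.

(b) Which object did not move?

the brown cylinder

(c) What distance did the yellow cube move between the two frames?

0.8

From (5.1, 6.4) to (4.6, 7.0), the yellow cube covered √(0.5² + 0.6²) ≈ 0.8 units.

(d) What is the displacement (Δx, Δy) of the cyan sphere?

(-1.3, -0.6)

The cyan sphere started near (8.2, 1.9) and ended near (6.9, 1.3).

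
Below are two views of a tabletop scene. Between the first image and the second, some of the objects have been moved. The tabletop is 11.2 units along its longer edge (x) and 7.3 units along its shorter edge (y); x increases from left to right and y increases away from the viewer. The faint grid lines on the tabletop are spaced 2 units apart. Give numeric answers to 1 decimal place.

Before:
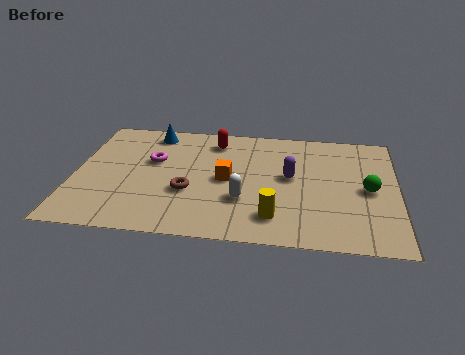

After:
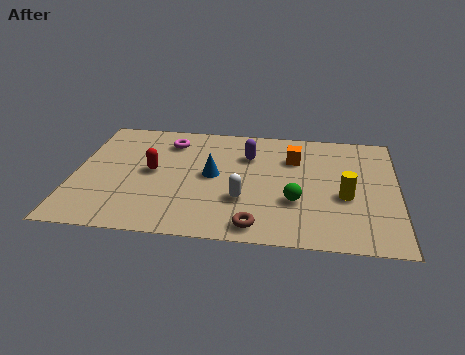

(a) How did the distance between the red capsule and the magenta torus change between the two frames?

-0.5

They were about 2.6 units apart before and 2.1 after — 0.5 units closer together.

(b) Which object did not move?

the white capsule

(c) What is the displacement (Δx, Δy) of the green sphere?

(-2.5, -1.0)

From the two frames, the green sphere sits at roughly (10.2, 3.5) before and (7.7, 2.5) after.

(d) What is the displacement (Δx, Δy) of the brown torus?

(2.4, -1.8)

The brown torus was at about (4.0, 2.7) and moved to about (6.4, 0.9).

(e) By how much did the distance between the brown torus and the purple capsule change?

+0.6

They were about 3.7 units apart before and 4.3 after — 0.6 units further apart.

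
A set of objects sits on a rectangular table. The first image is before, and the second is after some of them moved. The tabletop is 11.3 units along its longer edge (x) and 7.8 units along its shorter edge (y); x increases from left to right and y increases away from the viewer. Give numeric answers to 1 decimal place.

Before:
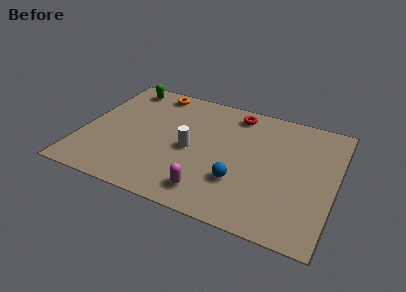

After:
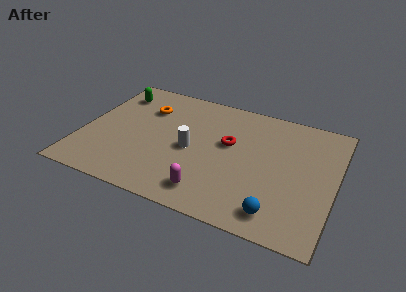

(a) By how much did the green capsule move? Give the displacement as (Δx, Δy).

(-0.3, -0.6)

The green capsule started near (1.4, 6.8) and ended near (1.1, 6.2).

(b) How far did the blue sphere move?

2.2

From (7.2, 2.4) to (9.0, 1.2), the blue sphere covered √(1.8² + 1.2²) ≈ 2.2 units.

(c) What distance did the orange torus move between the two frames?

1.3

From (2.8, 6.9) to (2.6, 5.6), the orange torus covered √(0.2² + 1.3²) ≈ 1.3 units.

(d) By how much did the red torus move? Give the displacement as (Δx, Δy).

(-0.1, -2.1)

The red torus was at about (6.6, 6.7) and moved to about (6.5, 4.6).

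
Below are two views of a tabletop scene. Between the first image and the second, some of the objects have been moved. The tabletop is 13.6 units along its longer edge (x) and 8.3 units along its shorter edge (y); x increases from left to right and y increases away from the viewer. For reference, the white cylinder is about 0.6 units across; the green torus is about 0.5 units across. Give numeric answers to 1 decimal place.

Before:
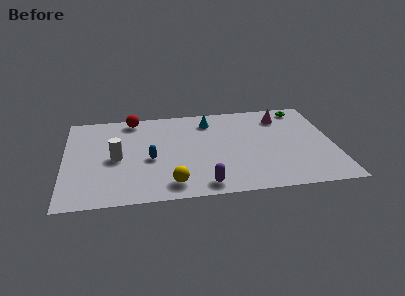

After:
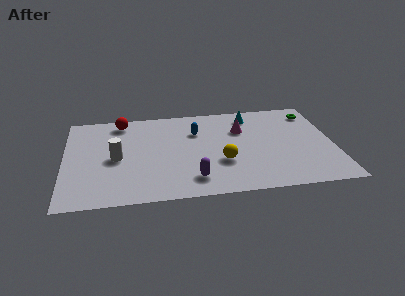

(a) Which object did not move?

the white cylinder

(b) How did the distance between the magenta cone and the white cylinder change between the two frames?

-2.3

They were about 8.9 units apart before and 6.6 after — 2.3 units closer together.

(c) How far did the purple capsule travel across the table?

0.8

From (6.9, 1.0) to (6.4, 1.6), the purple capsule covered √(0.5² + 0.6²) ≈ 0.8 units.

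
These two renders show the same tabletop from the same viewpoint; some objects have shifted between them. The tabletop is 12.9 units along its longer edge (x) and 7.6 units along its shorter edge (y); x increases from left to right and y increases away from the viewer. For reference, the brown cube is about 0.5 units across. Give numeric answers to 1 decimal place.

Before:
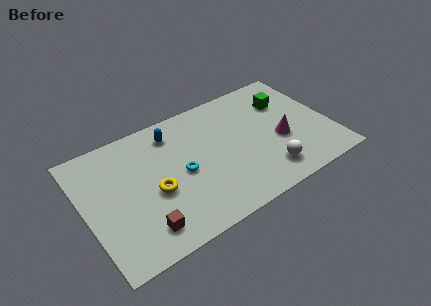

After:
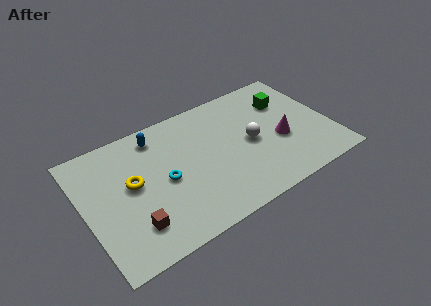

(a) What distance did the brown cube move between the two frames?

0.6

The brown cube was near (2.6, 1.4) before and (2.2, 1.8) after, so it travelled √(0.4² + 0.4²) ≈ 0.6 units.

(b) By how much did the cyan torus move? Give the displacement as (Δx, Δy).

(-0.9, 0.0)

The cyan torus started near (5.0, 3.6) and ended near (4.1, 3.6).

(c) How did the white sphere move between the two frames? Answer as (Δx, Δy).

(-0.5, 2.2)

The white sphere was at about (9.2, 1.5) and moved to about (8.7, 3.7).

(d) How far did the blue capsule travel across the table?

0.8

From (4.9, 6.2) to (4.1, 6.4), the blue capsule covered √(0.8² + 0.2²) ≈ 0.8 units.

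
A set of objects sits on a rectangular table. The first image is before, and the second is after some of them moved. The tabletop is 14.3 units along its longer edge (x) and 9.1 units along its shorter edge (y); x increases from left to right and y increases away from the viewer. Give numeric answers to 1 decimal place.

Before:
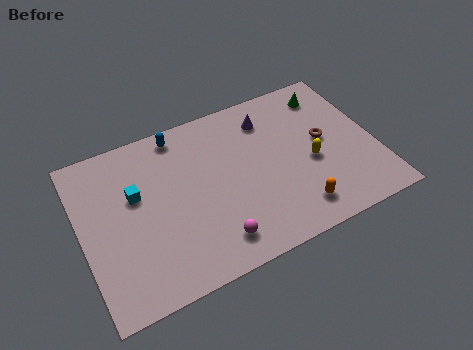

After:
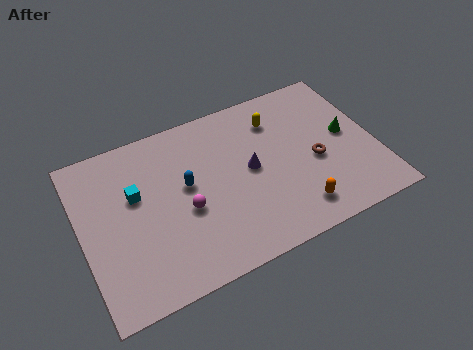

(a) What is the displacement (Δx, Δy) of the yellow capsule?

(-1.3, 3.1)

The yellow capsule was at about (11.1, 3.9) and moved to about (9.8, 7.0).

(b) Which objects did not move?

the orange capsule and the cyan cube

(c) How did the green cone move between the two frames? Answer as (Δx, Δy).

(0.5, -2.7)

From the two frames, the green cone sits at roughly (12.5, 7.5) before and (13.0, 4.8) after.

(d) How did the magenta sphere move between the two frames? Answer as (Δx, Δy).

(-1.1, 2.2)

From the two frames, the magenta sphere sits at roughly (6.0, 1.6) before and (4.9, 3.8) after.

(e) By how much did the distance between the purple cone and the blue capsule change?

-1.3

The distance was about 4.4 in the first image and 3.1 in the second, so they moved 1.3 units closer together.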